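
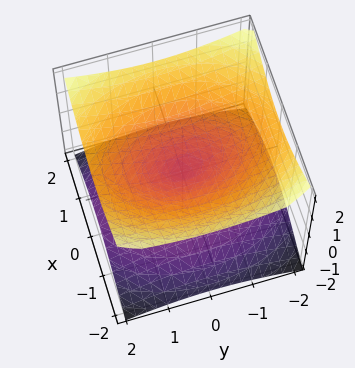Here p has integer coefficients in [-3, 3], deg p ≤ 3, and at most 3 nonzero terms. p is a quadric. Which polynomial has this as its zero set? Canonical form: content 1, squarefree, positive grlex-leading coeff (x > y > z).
deg p = 2. A double cone through the origin; a quadric.
Symmetries: the x ↦ −x reflection is a symmetry, so x appears only in even powers; the z ↦ −z reflection is a symmetry, so z appears only in even powers; the y ↦ −y reflection is a symmetry, so y appears only in even powers.
Against the integer gridlines: it meets the y-axis at y = 0 (among the integer gridlines); one z-axis crossing is at z = 0; it crosses the x-axis at the gridline x = 0.
The integer polynomial consistent with all of this is the stated p.

2*x^2 + y^2 - 3*z^2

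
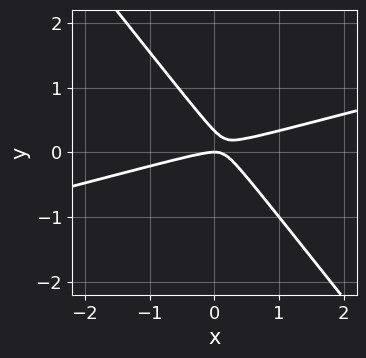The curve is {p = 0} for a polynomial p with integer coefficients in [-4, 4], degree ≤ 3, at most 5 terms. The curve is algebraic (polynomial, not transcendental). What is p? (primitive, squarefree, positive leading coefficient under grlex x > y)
x^2 - 3*x*y - 3*y^2 + y

1. The degree is 2 — the shape is more complex than any degree-1 curve.
2. Against the integer gridlines: it meets the y-axis at y = 0 (among the integer gridlines); one x-axis crossing is at x = 0.
3. Fitting integer coefficients to these (and the overall shape) gives p.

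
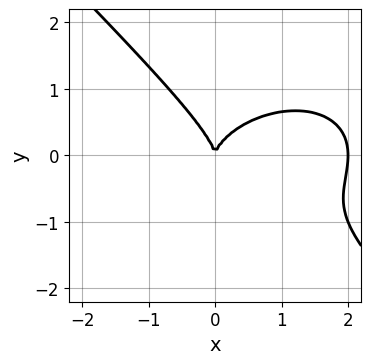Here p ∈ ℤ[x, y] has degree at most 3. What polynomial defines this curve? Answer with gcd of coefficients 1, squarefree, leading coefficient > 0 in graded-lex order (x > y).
First, the degree is 3 — a generic line meets the curve in up to 3 points.
Then, from the visible intercepts: one y-axis crossing is at y = 0; among the integer gridlines, it crosses the x-axis at x ∈ {0, 2}.
Finally, the integer polynomial consistent with all of this is the stated p.

x^3 + x*y^2 + 2*y^3 - 2*x^2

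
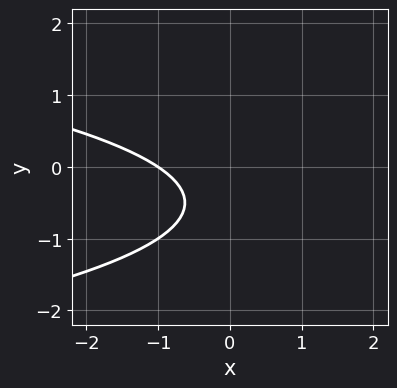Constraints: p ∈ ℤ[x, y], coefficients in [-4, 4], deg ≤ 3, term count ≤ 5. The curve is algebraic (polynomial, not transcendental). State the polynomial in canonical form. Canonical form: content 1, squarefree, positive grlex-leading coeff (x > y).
(a) The degree is 2 — the shape is more complex than any degree-1 curve.
(b) Against the integer gridlines: it crosses the x-axis at the gridline x = -1; the curve avoids every integer y-axis point in the box.
(c) Assembling these constraints gives the stated polynomial.

3*y^2 + 2*x + 3*y + 2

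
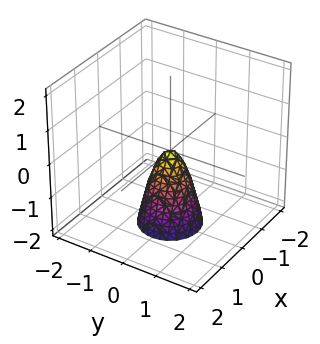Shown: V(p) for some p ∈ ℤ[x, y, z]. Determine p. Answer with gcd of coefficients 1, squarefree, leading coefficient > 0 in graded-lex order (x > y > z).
(a) deg p = 2.
(b) By symmetry, the surface is invariant under rotation about z: p = q(x² + y², z).
(c) Reading off the gridlines: it meets the z-axis at z = 0 (among the integer gridlines); it meets the x-axis at x = 0 (among the integer gridlines).
(d) Putting this together gives p.

3*x^2 + 3*y^2 + z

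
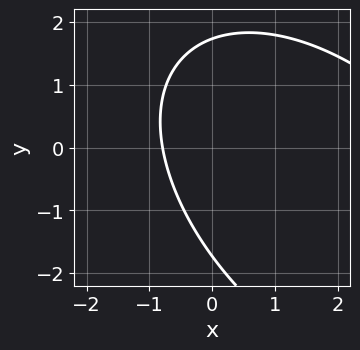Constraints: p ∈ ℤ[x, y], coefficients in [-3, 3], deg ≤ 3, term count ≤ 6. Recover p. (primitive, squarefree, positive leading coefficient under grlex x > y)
x^2 + x*y + y^2 - 3*x - 3

First, deg p = 2. A generic line meets the curve in up to 2 points.
Finally, solving for integer coefficients yields p as stated.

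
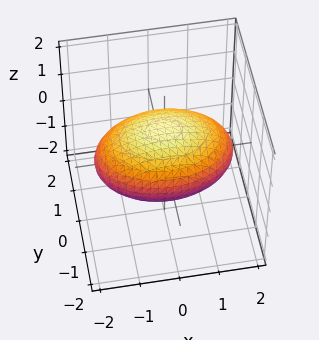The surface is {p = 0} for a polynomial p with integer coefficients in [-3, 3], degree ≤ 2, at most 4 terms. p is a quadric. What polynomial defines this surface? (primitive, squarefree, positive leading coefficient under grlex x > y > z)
x^2 + 2*y^2 + 3*z^2 - 3

(a) Degree: bounded and convex; a quadric, so deg p = 2.
(b) Symmetries: mirror symmetry x ↦ −x ⇒ only even powers of x; the z ↦ −z reflection is a symmetry, so z appears only in even powers; it's symmetric under y → −y, forcing even powers of y.
(c) From the visible intercepts: the z-axis gridline crossings are at z ∈ {-1, 1}.
(d) Putting this together gives p.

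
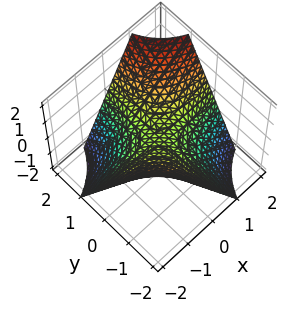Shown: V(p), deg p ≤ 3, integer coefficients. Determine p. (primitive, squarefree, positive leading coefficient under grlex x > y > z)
deg p = 2.
Against the integer gridlines: the visible y-axis segment lies entirely on the surface; one z-axis crossing is at z = 0; the visible x-axis segment lies entirely on the surface.
These observations pin down the coefficients.

x*y - z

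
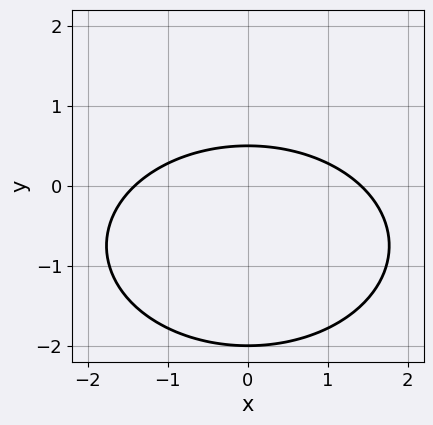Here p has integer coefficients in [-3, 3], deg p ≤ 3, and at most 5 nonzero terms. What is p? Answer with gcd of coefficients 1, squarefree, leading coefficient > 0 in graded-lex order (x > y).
1. Degree: the shape is more complex than any degree-1 curve, so deg p = 2.
2. Symmetries: mirror symmetry x ↦ −x ⇒ only even powers of x.
3. Against the integer gridlines: it meets the y-axis at y = -2 (among the integer gridlines).
4. Matching integer coefficients to the picture gives p.

x^2 + 2*y^2 + 3*y - 2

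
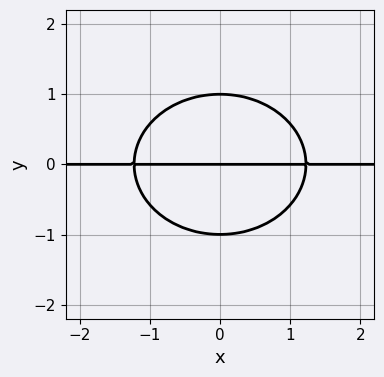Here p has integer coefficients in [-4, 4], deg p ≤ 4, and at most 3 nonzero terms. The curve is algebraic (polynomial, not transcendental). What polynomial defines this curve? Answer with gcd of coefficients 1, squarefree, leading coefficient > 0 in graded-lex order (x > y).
2*x^2*y + 3*y^3 - 3*y

The degree is 3 — a generic line meets the curve in up to 3 points.
Symmetries: the x ↦ −x reflection is a symmetry, so x appears only in even powers.
From the visible intercepts: among the integer gridlines, it crosses the y-axis at y ∈ {-1, 0, 1}; every point of the x-axis in the box is on the curve.
Fitting integer coefficients to these (and the overall shape) gives p.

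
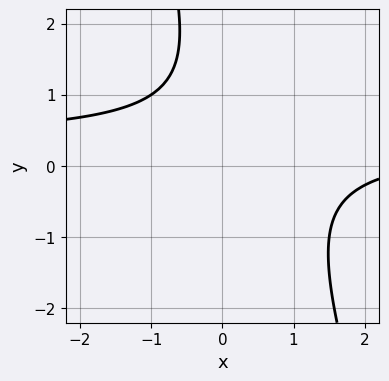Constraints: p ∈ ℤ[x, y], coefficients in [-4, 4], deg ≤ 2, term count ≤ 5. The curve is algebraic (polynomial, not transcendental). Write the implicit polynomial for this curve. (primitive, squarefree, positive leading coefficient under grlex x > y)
3*x*y + y^2 - x - 2*y + 3

(a) The degree is 2 — the shape is more complex than any degree-1 curve.
(b) Observable constraints: it misses every integer gridline on the x-axis; the curve avoids every integer y-axis point in the box.
(c) Assembling these constraints gives the stated polynomial.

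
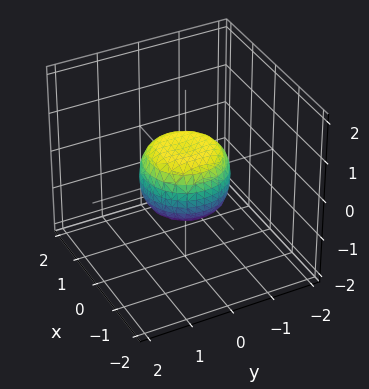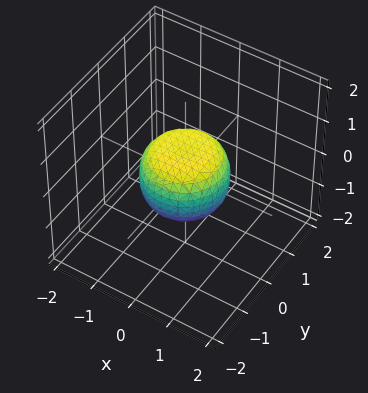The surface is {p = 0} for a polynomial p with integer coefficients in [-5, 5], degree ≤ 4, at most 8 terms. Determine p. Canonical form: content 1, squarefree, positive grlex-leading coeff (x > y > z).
2*x^4 + 4*x^2*y^2 + 2*y^4 - x^2 - y^2 + 2*z^2 - 1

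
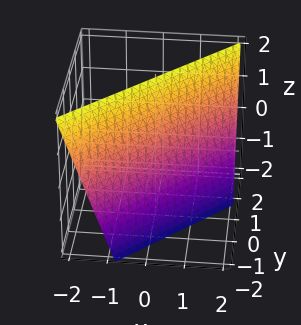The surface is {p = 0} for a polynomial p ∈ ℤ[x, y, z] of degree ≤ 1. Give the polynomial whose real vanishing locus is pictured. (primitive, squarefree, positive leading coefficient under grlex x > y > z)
3*x - 3*y + z - 2

The degree is 1 — the surface is flat (a plane).
Against the integer gridlines: it crosses the z-axis at the gridline z = 2.
Assembling these constraints gives the stated polynomial.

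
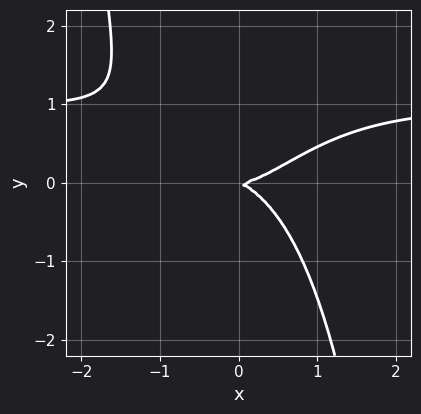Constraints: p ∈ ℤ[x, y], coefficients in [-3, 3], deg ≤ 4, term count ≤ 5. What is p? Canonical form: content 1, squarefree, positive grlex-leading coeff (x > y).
Degree: the shape is more complex than any degree-3 curve, so deg p = 4.
Against the integer gridlines: it crosses the x-axis at the gridline x = 0; one y-axis crossing is at y = 0.
Together with the visible shape, these determine p as stated.

2*x^3*y - 2*x^3 + x*y + 3*y^2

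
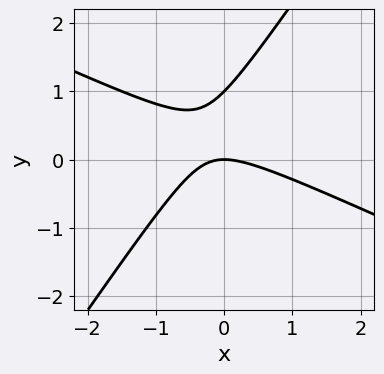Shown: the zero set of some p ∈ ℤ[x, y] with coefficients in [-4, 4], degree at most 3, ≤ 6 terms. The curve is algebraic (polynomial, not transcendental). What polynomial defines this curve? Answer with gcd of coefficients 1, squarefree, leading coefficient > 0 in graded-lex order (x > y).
1. Degree: no degree-1 curve has this shape, so deg p = 2.
2. From the axis intercepts and sections: one x-axis crossing is at x = 0; the y-axis gridline crossings are at y ∈ {0, 1}.
3. Solving for integer coefficients yields p as stated.

2*x^2 + 3*x*y - 3*y^2 + 3*y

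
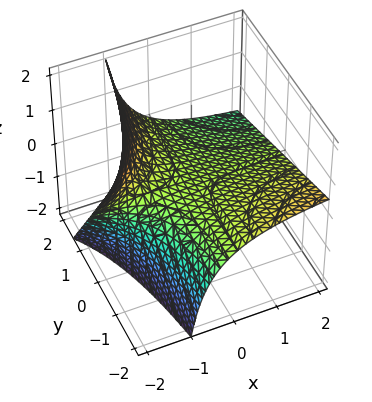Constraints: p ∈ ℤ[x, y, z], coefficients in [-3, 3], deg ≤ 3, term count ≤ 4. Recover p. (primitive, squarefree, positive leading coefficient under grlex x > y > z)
x*y + 2*x*z + 3*z

Degree: the shape is more complex than any degree-1 surface, so deg p = 2.
Checking where it meets the axes: the visible y-axis segment lies entirely on the surface; it meets the z-axis at z = 0 (among the integer gridlines).
Solving for integer coefficients yields p as stated.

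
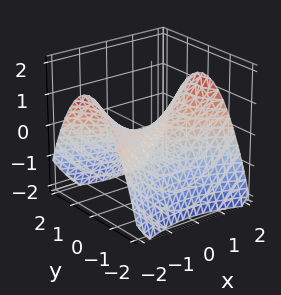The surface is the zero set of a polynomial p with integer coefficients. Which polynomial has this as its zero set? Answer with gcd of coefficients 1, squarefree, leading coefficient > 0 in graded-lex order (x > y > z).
x^2 - 2*y^2 - 3*z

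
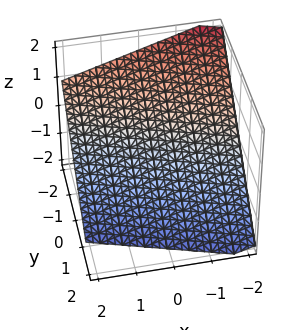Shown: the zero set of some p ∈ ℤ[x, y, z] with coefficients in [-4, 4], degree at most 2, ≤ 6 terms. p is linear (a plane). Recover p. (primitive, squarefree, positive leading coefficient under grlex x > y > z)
x + 3*y + 3*z + 2

Degree: every cross-section is a straight line — this is a plane, so deg p = 1.
Against the integer gridlines: it meets the x-axis at x = -2 (among the integer gridlines).
These observations pin down the coefficients.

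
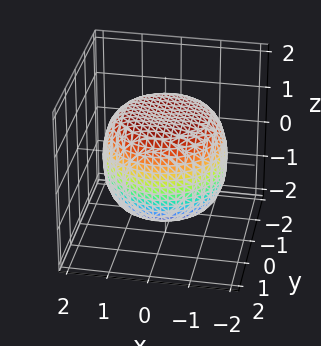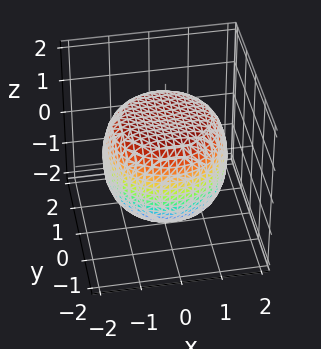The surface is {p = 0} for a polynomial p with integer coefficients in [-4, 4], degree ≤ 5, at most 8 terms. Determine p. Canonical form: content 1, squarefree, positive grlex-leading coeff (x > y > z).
(a) Degree: no degree-3 surface has this shape, so deg p = 4.
(b) Symmetries: rotational symmetry about the z-axis ⇒ p depends on x, y only through x² + y².
(c) Against the integer gridlines: a circular section at z = 0 has radius between 1 and 2.
(d) Together with the visible shape, these determine p as stated.

x^4 + 2*x^2*y^2 + y^4 - x^2 - y^2 + 2*z^2 - 3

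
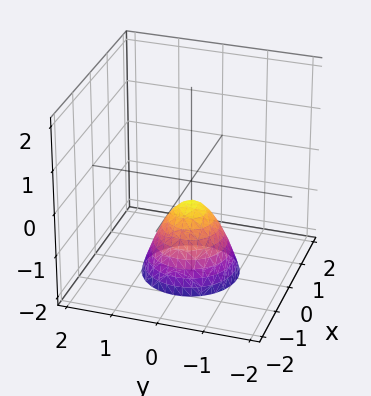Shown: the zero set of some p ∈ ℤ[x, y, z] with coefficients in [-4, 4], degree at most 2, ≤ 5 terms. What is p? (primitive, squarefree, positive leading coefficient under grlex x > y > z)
First, degree: the shape is more complex than any degree-1 surface, so deg p = 2.
Then, symmetries: rotational symmetry about the z-axis ⇒ p depends on x, y only through x² + y².
Next, from the axis intercepts and sections: the surface avoids every integer y-axis point in the box; a circular section at z = -1 has radius between 0 and 1; the surface avoids every integer x-axis point in the box.
Finally, matching integer coefficients to the picture gives p.

3*x^2 + 3*y^2 + 2*z + 1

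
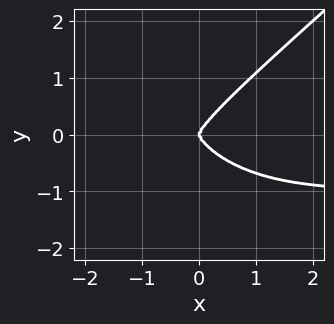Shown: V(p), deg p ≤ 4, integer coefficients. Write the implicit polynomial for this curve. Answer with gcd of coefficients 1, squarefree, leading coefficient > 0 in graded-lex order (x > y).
2*x^3*y - 3*y^4 + 2*x^3

First, the degree is 4 — a generic line meets the curve in up to 4 points.
Then, from the axis intercepts and sections: it meets the x-axis at x = 0 (among the integer gridlines); one y-axis crossing is at y = 0.
Finally, fitting integer coefficients to these (and the overall shape) gives p.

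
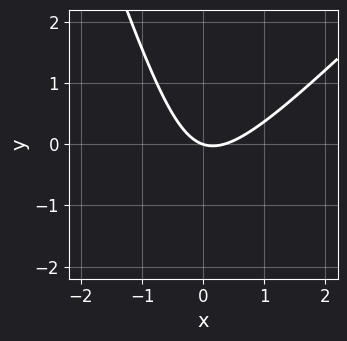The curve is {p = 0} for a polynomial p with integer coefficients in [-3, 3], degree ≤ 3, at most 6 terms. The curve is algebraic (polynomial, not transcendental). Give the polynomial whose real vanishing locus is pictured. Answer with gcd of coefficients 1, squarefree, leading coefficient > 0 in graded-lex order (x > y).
(a) Degree: a generic line meets the curve in up to 2 points, so deg p = 2.
(b) Against the integer gridlines: it meets the y-axis at y = 0 (among the integer gridlines); it meets the x-axis at x = 0 (among the integer gridlines).
(c) Matching integer coefficients to the picture gives p.

3*x^2 - 2*x*y - y^2 - x - 3*y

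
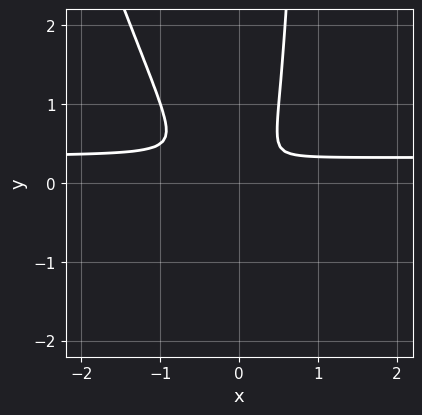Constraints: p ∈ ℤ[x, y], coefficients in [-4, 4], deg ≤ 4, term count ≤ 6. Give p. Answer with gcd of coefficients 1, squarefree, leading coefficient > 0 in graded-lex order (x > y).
3*x^2*y + x*y^2 - x^2 - y^2

1. Degree: the shape is more complex than any degree-2 curve, so deg p = 3.
2. The integer polynomial consistent with all of this is the stated p.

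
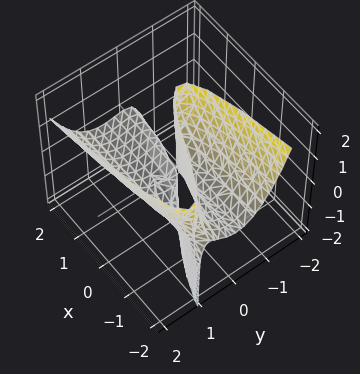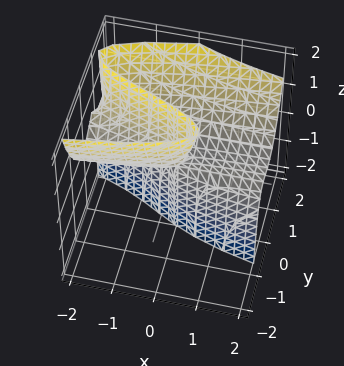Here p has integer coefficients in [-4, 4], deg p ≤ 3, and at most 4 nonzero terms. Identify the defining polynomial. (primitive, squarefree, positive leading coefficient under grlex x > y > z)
2*y^3 - x*z - 2*y^2 - 2*y*z

(a) The degree is 3 — no degree-2 surface has this shape.
(b) Observable constraints: the visible x-axis segment lies entirely on the surface; one y-axis crossing is at y = 1; every point of the z-axis in the box is on the surface.
(c) Fitting integer coefficients to these (and the overall shape) gives p.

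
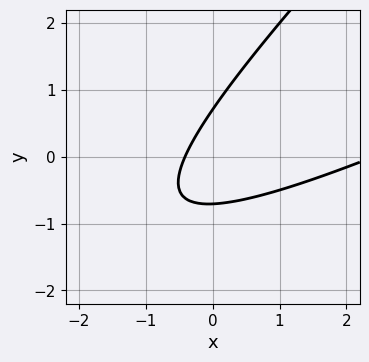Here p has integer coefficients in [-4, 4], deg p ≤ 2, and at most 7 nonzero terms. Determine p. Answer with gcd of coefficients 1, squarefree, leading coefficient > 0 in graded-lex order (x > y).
The degree is 2 — the shape is more complex than any degree-1 curve.
Matching integer coefficients to the picture gives p.

x^2 - 3*x*y + 2*y^2 - 2*x - 1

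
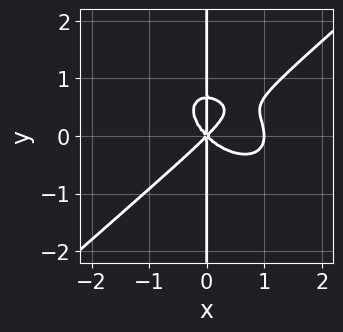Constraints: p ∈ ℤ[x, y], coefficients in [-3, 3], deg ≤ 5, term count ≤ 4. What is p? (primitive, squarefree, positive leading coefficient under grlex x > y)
1. The degree is 4 — the shape is more complex than any degree-3 curve.
2. Against the integer gridlines: among the integer gridlines, it crosses the x-axis at x ∈ {0, 1}; every point of the y-axis in the box is on the curve.
3. Matching integer coefficients to the picture gives p.

2*x^4 - 3*x*y^3 - 2*x^3 + 2*x*y^2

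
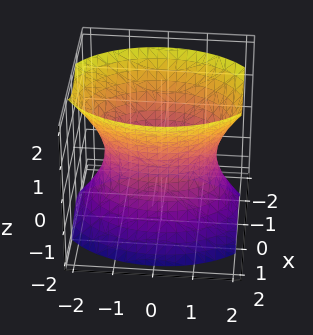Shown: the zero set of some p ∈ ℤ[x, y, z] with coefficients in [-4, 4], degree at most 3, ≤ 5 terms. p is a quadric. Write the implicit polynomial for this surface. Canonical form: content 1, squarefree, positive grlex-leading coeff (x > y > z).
1. deg p = 2.
2. Symmetries: the y ↦ −y reflection is a symmetry, so y appears only in even powers; mirror symmetry z ↦ −z ⇒ only even powers of z; it's symmetric under x → −x, forcing even powers of x.
3. Checking where it meets the axes: it misses every integer gridline on the z-axis; the x-axis gridline crossings are at x ∈ {-1, 1}.
4. Fitting integer coefficients to these (and the overall shape) gives p.

2*x^2 + y^2 - z^2 - 2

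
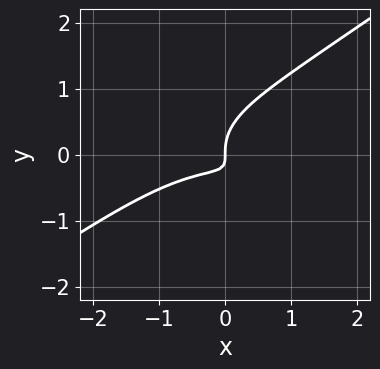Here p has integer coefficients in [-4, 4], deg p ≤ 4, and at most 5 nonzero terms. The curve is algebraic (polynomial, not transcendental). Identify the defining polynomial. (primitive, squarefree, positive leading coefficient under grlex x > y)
x^3 - 3*y^3 + 3*x*y + x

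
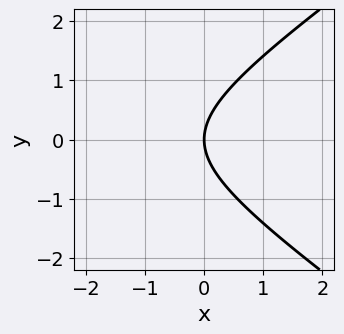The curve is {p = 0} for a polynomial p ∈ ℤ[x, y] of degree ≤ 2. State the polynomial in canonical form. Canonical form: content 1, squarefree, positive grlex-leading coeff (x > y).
First, deg p = 2. A generic line meets the curve in up to 2 points.
Then, symmetries: it's symmetric under y → −y, forcing even powers of y.
Next, observable constraints: it crosses the x-axis at the gridline x = 0; it crosses the y-axis at the gridline y = 0.
Finally, these observations pin down the coefficients.

x^2 - 2*y^2 + 3*x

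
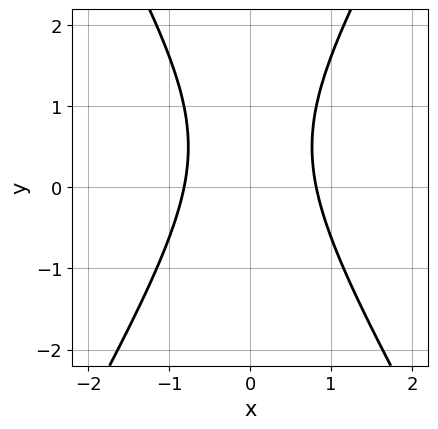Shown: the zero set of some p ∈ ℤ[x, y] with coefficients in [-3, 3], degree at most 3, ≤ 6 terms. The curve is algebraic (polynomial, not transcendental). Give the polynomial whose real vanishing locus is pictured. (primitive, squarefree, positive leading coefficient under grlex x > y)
3*x^2 - y^2 + y - 2

Degree: no degree-1 curve has this shape, so deg p = 2.
Symmetries: mirror symmetry x ↦ −x ⇒ only even powers of x.
Against the integer gridlines: it misses every integer gridline on the y-axis.
These observations pin down the coefficients.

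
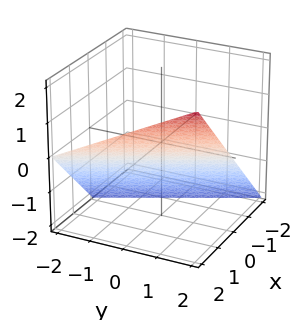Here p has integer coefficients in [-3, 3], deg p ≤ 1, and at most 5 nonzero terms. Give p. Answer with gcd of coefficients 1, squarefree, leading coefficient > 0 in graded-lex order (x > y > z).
2*x + y - 2*z - 2

1. deg p = 1.
2. Reading off the gridlines: it meets the x-axis at x = 1 (among the integer gridlines); one z-axis crossing is at z = -1.
3. Fitting integer coefficients to these (and the overall shape) gives p.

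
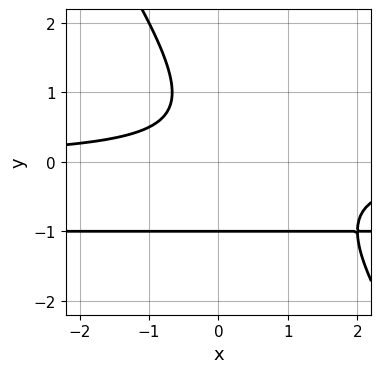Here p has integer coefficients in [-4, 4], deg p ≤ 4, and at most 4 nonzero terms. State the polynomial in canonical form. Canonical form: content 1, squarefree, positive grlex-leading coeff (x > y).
3*x*y^2 + 2*y^3 + 3*x*y + 2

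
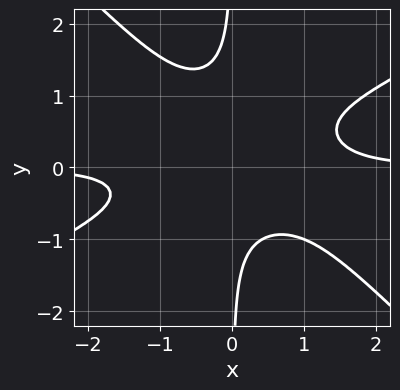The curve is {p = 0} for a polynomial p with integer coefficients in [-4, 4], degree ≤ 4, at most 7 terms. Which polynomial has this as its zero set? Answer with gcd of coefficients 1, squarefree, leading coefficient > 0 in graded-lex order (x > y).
x^3*y - x^2*y^2 - 2*x*y^3 + x*y^2 - 1

deg p = 4. The shape is more complex than any degree-3 curve.
Against the integer gridlines: it misses every integer gridline on the x-axis; no y-intercept at any integer in the box.
Together with the visible shape, these determine p as stated.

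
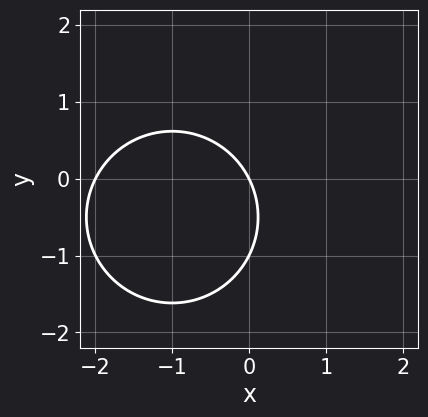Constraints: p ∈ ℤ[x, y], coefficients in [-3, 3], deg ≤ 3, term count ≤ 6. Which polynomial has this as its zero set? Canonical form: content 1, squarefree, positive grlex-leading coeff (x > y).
x^2 + y^2 + 2*x + y

deg p = 2. A generic line meets the curve in up to 2 points.
Reading off the gridlines: among the integer gridlines, it crosses the x-axis at x ∈ {-2, 0}; among the integer gridlines, it crosses the y-axis at y ∈ {-1, 0}.
These observations pin down the coefficients.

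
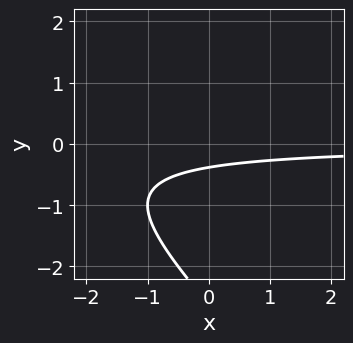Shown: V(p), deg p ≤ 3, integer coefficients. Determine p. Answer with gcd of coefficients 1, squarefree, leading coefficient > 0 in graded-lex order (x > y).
x*y + y^2 + 3*y + 1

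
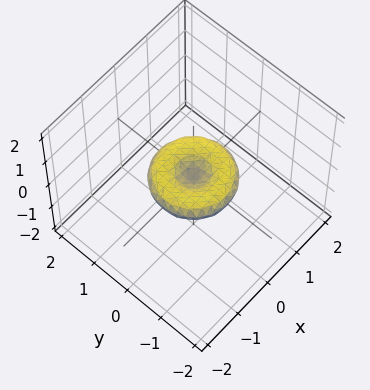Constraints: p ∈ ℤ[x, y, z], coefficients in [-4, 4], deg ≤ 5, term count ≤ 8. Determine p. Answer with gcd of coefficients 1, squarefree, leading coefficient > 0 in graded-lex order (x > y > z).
x^4 + 2*x^2*y^2 + y^4 - x^2 - y^2 + 3*z^2

(a) Degree: a generic line meets the surface in up to 4 points, so deg p = 4.
(b) Symmetries: rotational symmetry about the z-axis ⇒ p depends on x, y only through x² + y².
(c) Reading off the gridlines: it meets the z-axis at z = 0 (among the integer gridlines); a circular section at z = 0 has radius exactly 1; the y-axis gridline crossings are at y ∈ {-1, 0, 1}; among the integer gridlines, it crosses the x-axis at x ∈ {-1, 0, 1}.
(d) Assembling these constraints gives the stated polynomial.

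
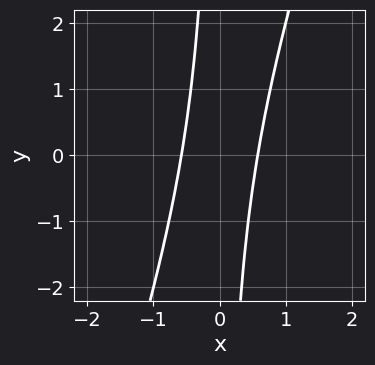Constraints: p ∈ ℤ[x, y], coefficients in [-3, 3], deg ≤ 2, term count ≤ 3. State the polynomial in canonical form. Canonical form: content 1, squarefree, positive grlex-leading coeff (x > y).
First, the degree is 2 — the shape is more complex than any degree-1 curve.
Next, from the visible intercepts: it misses every integer gridline on the y-axis.
Finally, together with the visible shape, these determine p as stated.

3*x^2 - x*y - 1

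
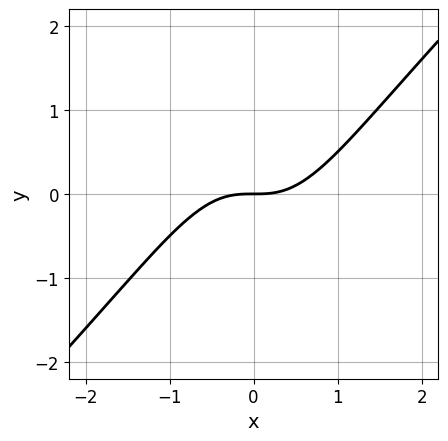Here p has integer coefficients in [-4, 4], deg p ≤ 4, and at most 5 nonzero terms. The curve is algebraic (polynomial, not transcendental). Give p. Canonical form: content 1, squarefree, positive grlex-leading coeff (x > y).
x^3 - x^2*y - y

1. deg p = 3.
2. From the visible intercepts: one x-axis crossing is at x = 0; it meets the y-axis at y = 0 (among the integer gridlines).
3. Fitting integer coefficients to these (and the overall shape) gives p.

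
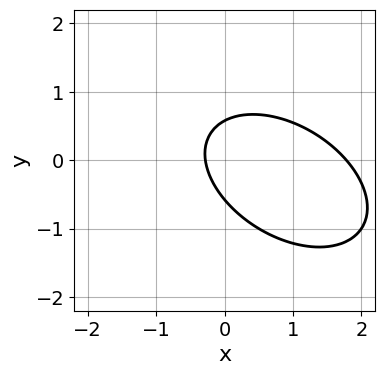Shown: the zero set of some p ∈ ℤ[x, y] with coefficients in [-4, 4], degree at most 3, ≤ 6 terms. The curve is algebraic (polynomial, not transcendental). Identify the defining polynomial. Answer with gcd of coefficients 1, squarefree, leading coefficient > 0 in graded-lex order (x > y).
2*x^2 + 2*x*y + 3*y^2 - 3*x - 1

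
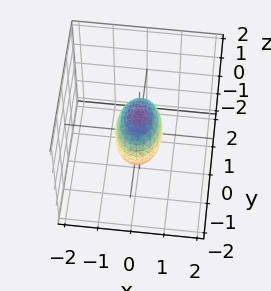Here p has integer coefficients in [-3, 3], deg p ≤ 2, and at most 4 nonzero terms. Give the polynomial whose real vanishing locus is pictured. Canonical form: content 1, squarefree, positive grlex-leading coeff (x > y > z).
2*x^2 + y^2 + z^2 - 1

deg p = 2. A closed, bounded, convex surface; a quadric.
Symmetries: mirror symmetry x ↦ −x ⇒ only even powers of x; mirror symmetry z ↦ −z ⇒ only even powers of z; mirror symmetry y ↦ −y ⇒ only even powers of y.
Checking where it meets the axes: among the integer gridlines, it crosses the y-axis at y ∈ {-1, 1}; the z-axis gridline crossings are at z ∈ {-1, 1}.
Together with the visible shape, these determine p as stated.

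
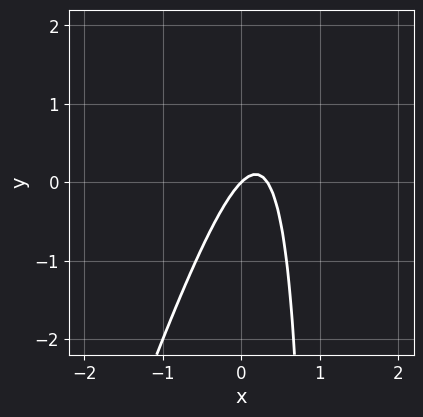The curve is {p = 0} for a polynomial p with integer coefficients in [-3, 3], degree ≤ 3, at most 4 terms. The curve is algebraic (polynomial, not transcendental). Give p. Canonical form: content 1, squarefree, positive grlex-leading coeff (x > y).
3*x^2 - x*y - x + y

First, the degree is 2 — a generic line meets the curve in up to 2 points.
Then, from the axis intercepts and sections: one y-axis crossing is at y = 0; it meets the x-axis at x = 0 (among the integer gridlines).
Finally, solving for integer coefficients yields p as stated.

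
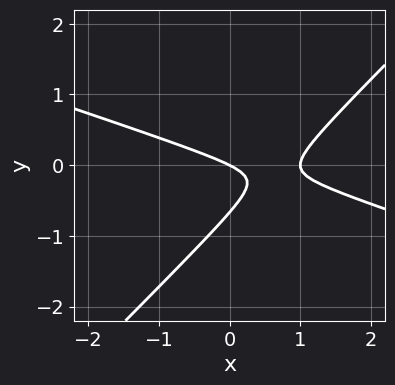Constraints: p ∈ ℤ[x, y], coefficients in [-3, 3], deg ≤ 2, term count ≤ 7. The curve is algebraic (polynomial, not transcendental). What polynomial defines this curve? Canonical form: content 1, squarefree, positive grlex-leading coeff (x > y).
(a) deg p = 2. No degree-1 curve has this shape.
(b) Against the integer gridlines: among the integer gridlines, it crosses the x-axis at x ∈ {0, 1}; one y-axis crossing is at y = 0.
(c) Together with the visible shape, these determine p as stated.

x^2 + 2*x*y - 3*y^2 - x - 2*y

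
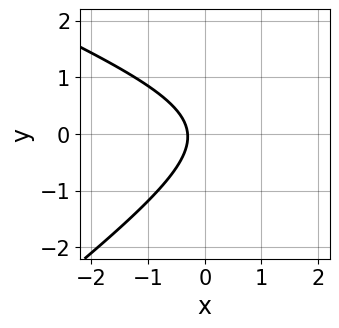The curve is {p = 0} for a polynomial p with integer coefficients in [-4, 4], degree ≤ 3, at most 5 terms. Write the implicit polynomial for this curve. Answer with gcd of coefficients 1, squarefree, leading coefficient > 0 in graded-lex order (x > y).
x^2 + x*y - 3*y^2 - 3*x - 1

1. deg p = 2. The shape is more complex than any degree-1 curve.
2. Reading off the gridlines: it misses every integer gridline on the y-axis.
3. These observations pin down the coefficients.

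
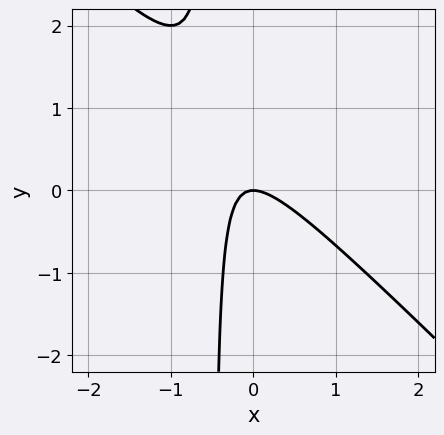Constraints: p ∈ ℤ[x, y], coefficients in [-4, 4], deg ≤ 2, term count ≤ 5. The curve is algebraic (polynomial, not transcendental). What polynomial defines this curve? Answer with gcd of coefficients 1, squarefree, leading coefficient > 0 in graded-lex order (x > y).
deg p = 2. A generic line meets the curve in up to 2 points.
Against the integer gridlines: it meets the y-axis at y = 0 (among the integer gridlines); it meets the x-axis at x = 0 (among the integer gridlines).
Solving for integer coefficients yields p as stated.

2*x^2 + 2*x*y + y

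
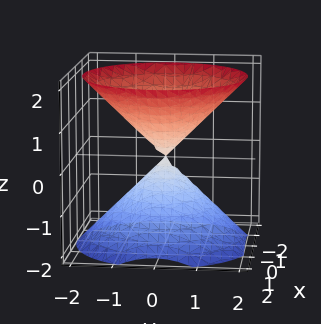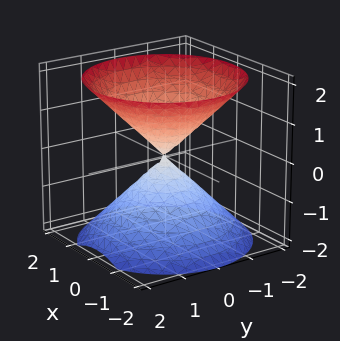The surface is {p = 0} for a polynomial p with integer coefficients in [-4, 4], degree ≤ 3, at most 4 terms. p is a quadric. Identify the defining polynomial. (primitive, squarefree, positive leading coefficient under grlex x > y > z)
(a) The picture has 2 separate pieces. Treating them together as one polynomial.
(b) deg p = 2. A double cone through the origin; a quadric.
(c) Symmetries: rotational symmetry about the z-axis ⇒ p depends on x, y only through x² + y²; it's symmetric under z → −z, forcing even powers of z.
(d) Observable constraints: a circular section at z = 1 has radius exactly 1; it crosses the x-axis at the gridline x = 0.
(e) Fitting integer coefficients to these (and the overall shape) gives p.

x^2 + y^2 - z^2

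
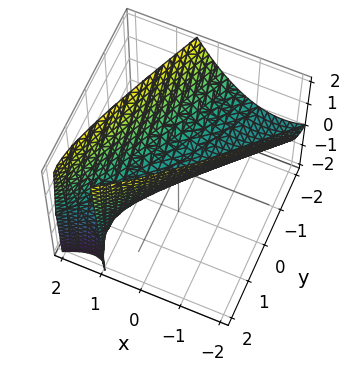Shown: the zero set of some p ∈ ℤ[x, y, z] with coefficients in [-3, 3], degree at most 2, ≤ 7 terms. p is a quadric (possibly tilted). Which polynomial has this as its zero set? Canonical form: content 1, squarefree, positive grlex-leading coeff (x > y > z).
2*x^2 - 3*x*y + y^2 + y*z - 2*z

(a) The degree is 2 — no degree-1 surface has this shape.
(b) Reading off the gridlines: it meets the x-axis at x = 0 (among the integer gridlines); one z-axis crossing is at z = 0; it crosses the y-axis at the gridline y = 0.
(c) Together with the visible shape, these determine p as stated.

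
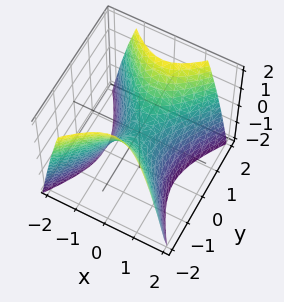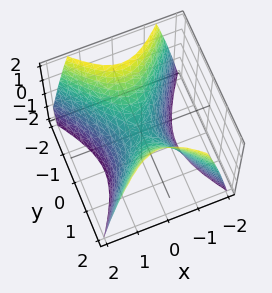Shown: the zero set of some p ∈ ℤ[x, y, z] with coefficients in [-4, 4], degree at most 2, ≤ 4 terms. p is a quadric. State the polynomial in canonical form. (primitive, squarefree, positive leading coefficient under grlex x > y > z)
3*x^2 - 2*y^2 + 2*z

1. The degree is 2 — a saddle surface; a quadric.
2. Symmetries: the y ↦ −y reflection is a symmetry, so y appears only in even powers; it's symmetric under x → −x, forcing even powers of x.
3. Observable constraints: it crosses the x-axis at the gridline x = 0; it crosses the z-axis at the gridline z = 0; it meets the y-axis at y = 0 (among the integer gridlines).
4. Putting this together gives p.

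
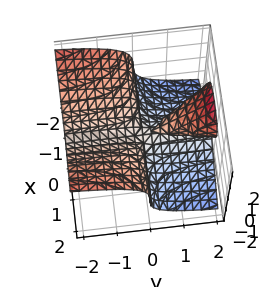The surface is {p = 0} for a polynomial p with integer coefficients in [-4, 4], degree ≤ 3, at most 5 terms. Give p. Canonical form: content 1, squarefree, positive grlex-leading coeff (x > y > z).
x^2*y - y*z^2 + z^3

(a) There are 2 components. They look like related sheets of one shape, so recover p as a whole.
(b) The degree is 3 — no degree-2 surface has this shape.
(c) Observable constraints: every point of the y-axis in the box is on the surface; one z-axis crossing is at z = 0; the visible x-axis segment lies entirely on the surface.
(d) These observations pin down the coefficients.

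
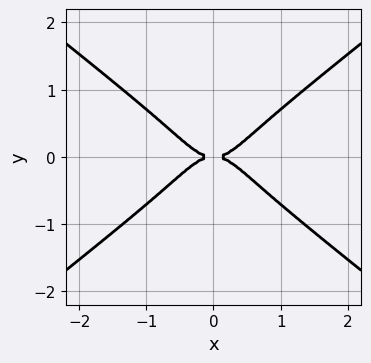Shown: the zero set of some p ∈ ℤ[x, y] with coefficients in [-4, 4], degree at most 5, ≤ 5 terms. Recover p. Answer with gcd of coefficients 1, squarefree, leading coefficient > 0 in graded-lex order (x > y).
First, deg p = 4. The shape is more complex than any degree-3 curve.
Next, symmetries: mirror symmetry y ↦ −y ⇒ only even powers of y; mirror symmetry x ↦ −x ⇒ only even powers of x.
Then, reading off the gridlines: one y-axis crossing is at y = 0; it meets the x-axis at x = 0 (among the integer gridlines).
Finally, assembling these constraints gives the stated polynomial.

2*x^4 - 2*x^2*y^2 - 2*y^4 - y^2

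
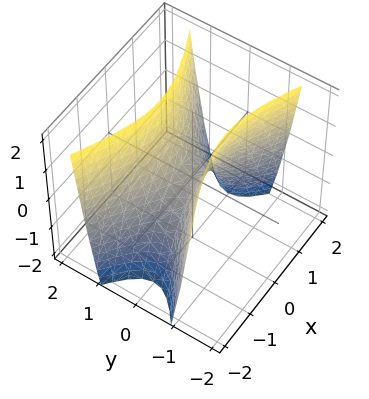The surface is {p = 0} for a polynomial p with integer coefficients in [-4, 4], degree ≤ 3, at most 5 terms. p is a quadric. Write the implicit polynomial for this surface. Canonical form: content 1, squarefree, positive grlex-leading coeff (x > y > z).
x^2 - 3*y^2 + z

(a) Degree: a saddle surface; a quadric, so deg p = 2.
(b) Symmetries: it's symmetric under x → −x, forcing even powers of x; the y ↦ −y reflection is a symmetry, so y appears only in even powers.
(c) Against the integer gridlines: one y-axis crossing is at y = 0; it meets the x-axis at x = 0 (among the integer gridlines); it crosses the z-axis at the gridline z = 0.
(d) Putting this together gives p.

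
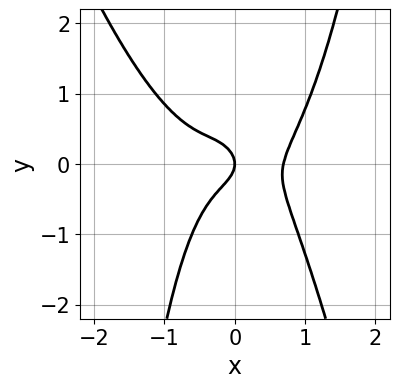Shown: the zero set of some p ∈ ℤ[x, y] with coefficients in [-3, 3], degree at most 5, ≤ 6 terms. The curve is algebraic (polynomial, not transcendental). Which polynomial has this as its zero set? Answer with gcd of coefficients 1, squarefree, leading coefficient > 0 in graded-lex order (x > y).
Degree: no degree-3 curve has this shape, so deg p = 4.
Checking where it meets the axes: one y-axis crossing is at y = 0; one x-axis crossing is at x = 0.
Matching integer coefficients to the picture gives p.

3*x^4 + x^3*y - 2*x^2*y - 2*y^2 - x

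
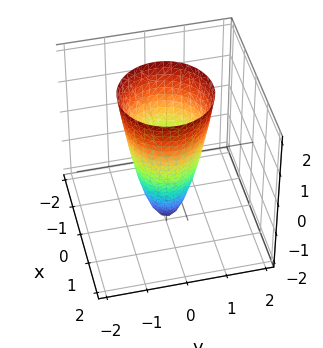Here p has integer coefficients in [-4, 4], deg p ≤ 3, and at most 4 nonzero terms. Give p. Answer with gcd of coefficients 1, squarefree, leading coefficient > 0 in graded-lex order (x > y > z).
1. deg p = 2.
2. By symmetry, the z-axis is an axis of rotation, so x and y enter only as x² + y².
3. Reading off the gridlines: a circular section at z = 1 has radius exactly 1; it crosses the z-axis at the gridline z = -2.
4. The integer polynomial consistent with all of this is the stated p.

3*x^2 + 3*y^2 - z - 2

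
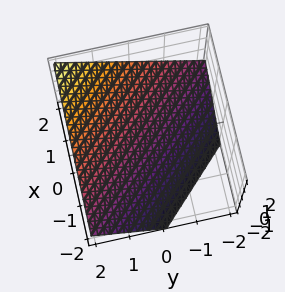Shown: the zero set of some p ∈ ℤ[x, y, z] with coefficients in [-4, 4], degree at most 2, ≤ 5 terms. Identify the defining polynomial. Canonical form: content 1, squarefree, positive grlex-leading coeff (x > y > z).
2*x + 2*y - 3*z - 2

1. Degree: the surface is flat (a plane), so deg p = 1.
2. Observable constraints: one y-axis crossing is at y = 1; it meets the x-axis at x = 1 (among the integer gridlines).
3. Assembling these constraints gives the stated polynomial.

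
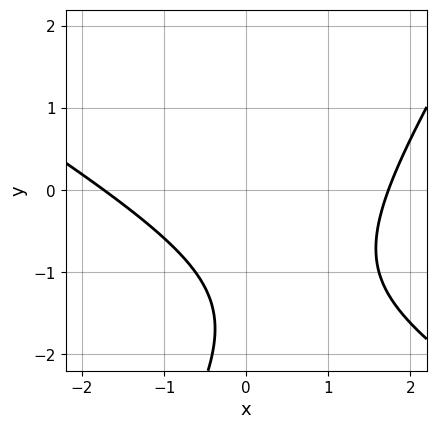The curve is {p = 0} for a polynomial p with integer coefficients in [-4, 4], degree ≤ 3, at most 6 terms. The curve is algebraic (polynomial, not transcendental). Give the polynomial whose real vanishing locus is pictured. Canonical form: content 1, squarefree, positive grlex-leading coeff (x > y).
First, the degree is 2 — a generic line meets the curve in up to 2 points.
Next, checking where it meets the axes: no y-intercept at any integer in the box.
Finally, together with the visible shape, these determine p as stated.

x^2 + x*y - y^2 - 3*y - 3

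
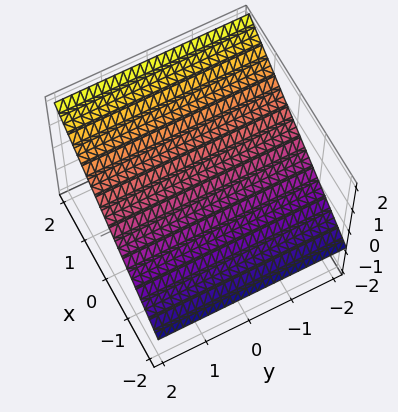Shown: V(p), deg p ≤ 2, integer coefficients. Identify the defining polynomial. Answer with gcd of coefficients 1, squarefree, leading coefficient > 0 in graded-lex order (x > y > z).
The degree is 1 — every cross-section is a straight line — this is a plane.
Observable constraints: it misses every integer gridline on the y-axis; it meets the x-axis at x = -1 (among the integer gridlines).
Together with the visible shape, these determine p as stated.

2*x - 3*z + 2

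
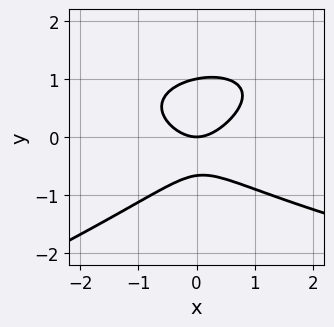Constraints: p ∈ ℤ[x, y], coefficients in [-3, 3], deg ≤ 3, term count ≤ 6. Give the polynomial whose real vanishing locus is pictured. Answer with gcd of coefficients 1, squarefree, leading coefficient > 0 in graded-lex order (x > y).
x*y^2 - 3*y^3 - 2*x^2 + y^2 + 2*y

1. Degree: the shape is more complex than any degree-2 curve, so deg p = 3.
2. Reading off the gridlines: it meets the x-axis at x = 0 (among the integer gridlines); the y-axis gridline crossings are at y ∈ {0, 1}.
3. The integer polynomial consistent with all of this is the stated p.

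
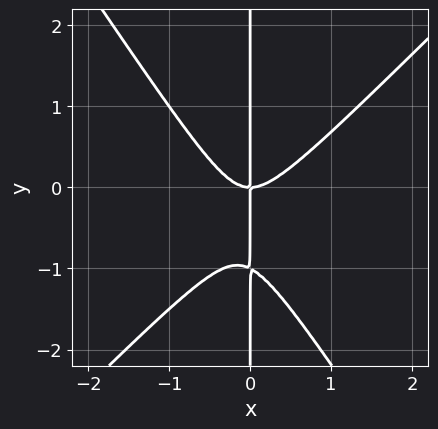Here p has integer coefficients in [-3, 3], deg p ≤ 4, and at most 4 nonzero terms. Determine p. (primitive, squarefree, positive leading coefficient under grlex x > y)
(a) The degree is 3 — the shape is more complex than any degree-2 curve.
(b) Checking where it meets the axes: every point of the y-axis in the box is on the curve; one x-axis crossing is at x = 0.
(c) Matching integer coefficients to the picture gives p.

3*x^3 - x^2*y - 2*x*y^2 - 2*x*y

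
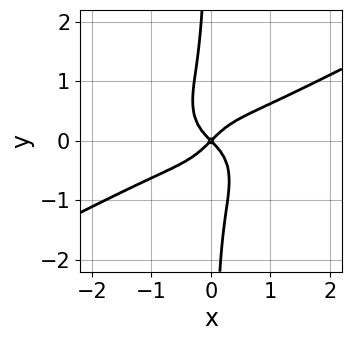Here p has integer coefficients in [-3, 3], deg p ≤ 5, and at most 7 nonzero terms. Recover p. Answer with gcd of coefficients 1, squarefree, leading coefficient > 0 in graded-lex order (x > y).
2*x^4 - 3*x^3*y - 3*x*y^3 + x^2 - y^2

(a) The degree is 4 — no degree-3 curve has this shape.
(b) Checking where it meets the axes: one x-axis crossing is at x = 0; it meets the y-axis at y = 0 (among the integer gridlines).
(c) Putting this together gives p.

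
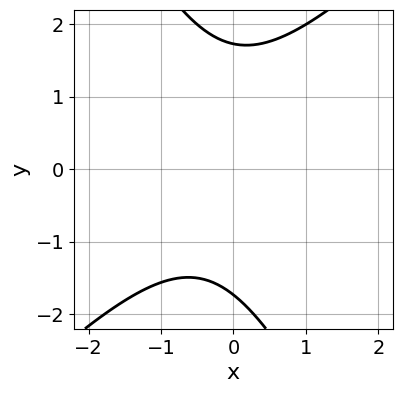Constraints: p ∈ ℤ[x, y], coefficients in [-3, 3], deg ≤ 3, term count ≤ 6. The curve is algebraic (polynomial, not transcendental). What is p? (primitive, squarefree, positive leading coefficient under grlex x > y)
2*x^2 - x*y - y^2 + x + 3

(a) deg p = 2. The shape is more complex than any degree-1 curve.
(b) Checking where it meets the axes: no x-intercept at any integer in the box.
(c) Assembling these constraints gives the stated polynomial.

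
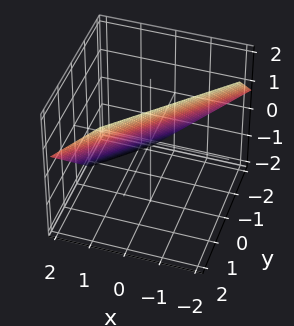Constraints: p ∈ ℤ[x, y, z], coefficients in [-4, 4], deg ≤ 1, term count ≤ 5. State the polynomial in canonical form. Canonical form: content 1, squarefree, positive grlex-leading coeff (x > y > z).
1. deg p = 1. The surface is flat (a plane).
2. Putting this together gives p.

3*x - 3*y + 3*z - 2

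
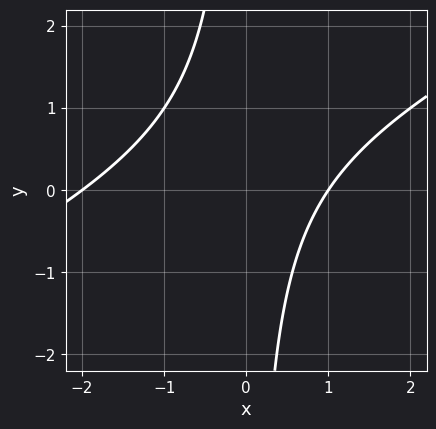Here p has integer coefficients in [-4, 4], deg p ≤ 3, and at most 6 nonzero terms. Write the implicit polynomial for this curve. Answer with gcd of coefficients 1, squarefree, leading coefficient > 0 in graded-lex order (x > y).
x^2 - 2*x*y + x - 2

First, the degree is 2 — no degree-1 curve has this shape.
Then, from the visible intercepts: no y-intercept at any integer in the box; among the integer gridlines, it crosses the x-axis at x ∈ {-2, 1}.
Finally, matching integer coefficients to the picture gives p.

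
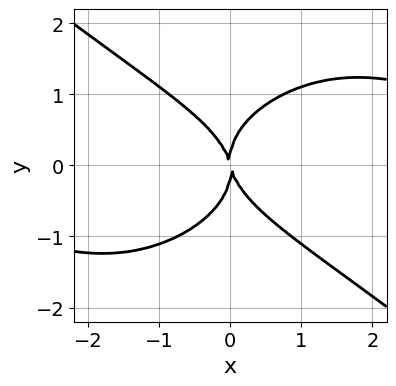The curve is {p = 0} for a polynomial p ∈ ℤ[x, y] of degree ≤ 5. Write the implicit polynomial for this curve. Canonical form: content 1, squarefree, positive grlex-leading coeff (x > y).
x^3*y + 2*y^4 - 3*x^2 - x*y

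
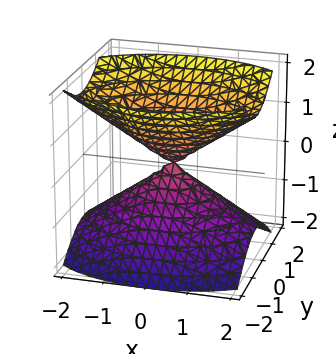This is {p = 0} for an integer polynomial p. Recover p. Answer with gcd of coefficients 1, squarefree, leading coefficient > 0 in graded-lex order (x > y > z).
x^2 + 2*y^2 - 2*z^2

(a) I count 2 distinct pieces. Treating them together as one polynomial.
(b) deg p = 2. Two nappes meeting at a single point; a quadric.
(c) Symmetries: it's symmetric under x → −x, forcing even powers of x; it's symmetric under y → −y, forcing even powers of y; the z ↦ −z reflection is a symmetry, so z appears only in even powers.
(d) Checking where it meets the axes: it crosses the y-axis at the gridline y = 0; it crosses the z-axis at the gridline z = 0; it crosses the x-axis at the gridline x = 0.
(e) Together with the visible shape, these determine p as stated.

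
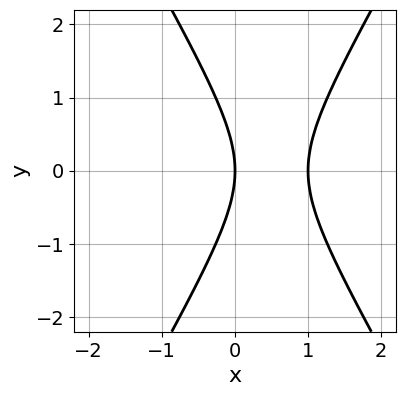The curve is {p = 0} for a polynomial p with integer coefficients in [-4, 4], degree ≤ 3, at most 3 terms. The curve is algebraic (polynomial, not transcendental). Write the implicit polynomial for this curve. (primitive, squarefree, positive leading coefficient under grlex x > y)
(a) deg p = 2. No degree-1 curve has this shape.
(b) Symmetries: it's symmetric under y → −y, forcing even powers of y.
(c) Reading off the gridlines: it meets the y-axis at y = 0 (among the integer gridlines); among the integer gridlines, it crosses the x-axis at x ∈ {0, 1}.
(d) Solving for integer coefficients yields p as stated.

3*x^2 - y^2 - 3*x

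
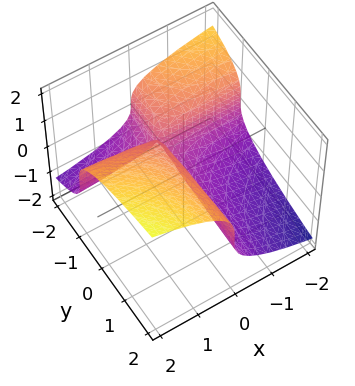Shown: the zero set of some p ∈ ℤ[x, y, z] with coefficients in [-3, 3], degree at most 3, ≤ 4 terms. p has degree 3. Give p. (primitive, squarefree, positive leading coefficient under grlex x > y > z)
(a) The degree is 3 — no degree-2 surface has this shape.
(b) Reading off the gridlines: it crosses the x-axis at the gridline x = 0; the visible y-axis segment lies entirely on the surface; it crosses the z-axis at the gridline z = 0.
(c) Matching integer coefficients to the picture gives p.

z^3 - x*y - x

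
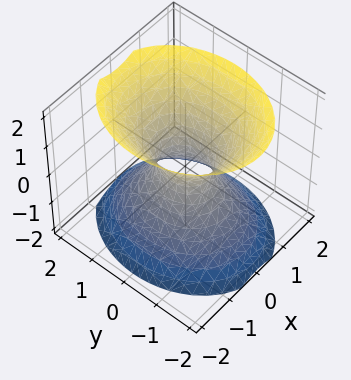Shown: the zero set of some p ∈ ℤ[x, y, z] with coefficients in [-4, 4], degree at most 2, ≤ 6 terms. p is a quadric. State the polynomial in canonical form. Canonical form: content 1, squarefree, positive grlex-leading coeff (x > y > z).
First, the degree is 2 — one connected sheet with a waist; a quadric.
Next, symmetries: mirror symmetry x ↦ −x ⇒ only even powers of x; the y ↦ −y reflection is a symmetry, so y appears only in even powers; mirror symmetry z ↦ −z ⇒ only even powers of z.
Then, reading off the gridlines: no z-intercept at any integer in the box.
Finally, matching integer coefficients to the picture gives p.

3*x^2 + 2*y^2 - 2*z^2 - 1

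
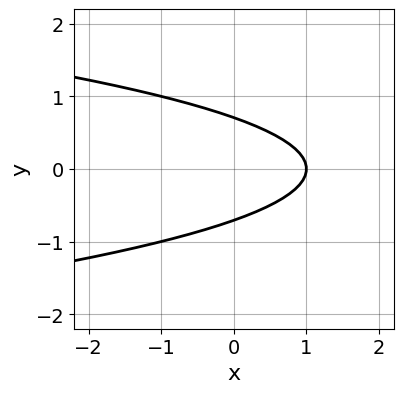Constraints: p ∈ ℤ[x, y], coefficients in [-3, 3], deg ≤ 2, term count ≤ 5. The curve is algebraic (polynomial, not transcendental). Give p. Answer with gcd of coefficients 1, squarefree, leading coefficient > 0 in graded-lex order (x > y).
1. deg p = 2. The shape is more complex than any degree-1 curve.
2. Symmetries: the y ↦ −y reflection is a symmetry, so y appears only in even powers.
3. Reading off the gridlines: it meets the x-axis at x = 1 (among the integer gridlines).
4. The integer polynomial consistent with all of this is the stated p.

2*y^2 + x - 1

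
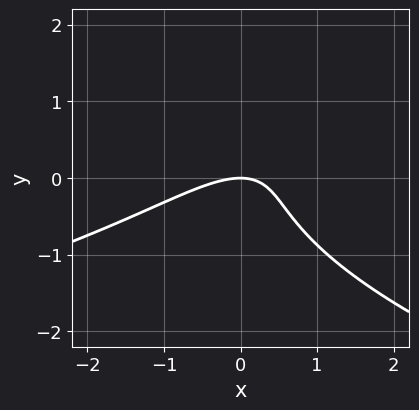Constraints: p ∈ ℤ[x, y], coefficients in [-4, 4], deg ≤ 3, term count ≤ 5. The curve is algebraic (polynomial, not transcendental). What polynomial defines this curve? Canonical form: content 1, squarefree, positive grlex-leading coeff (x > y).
1. Degree: the shape is more complex than any degree-2 curve, so deg p = 3.
2. Checking where it meets the axes: it meets the y-axis at y = 0 (among the integer gridlines); one x-axis crossing is at x = 0.
3. Together with the visible shape, these determine p as stated.

3*y^3 + 2*x^2 - 3*x*y + 3*y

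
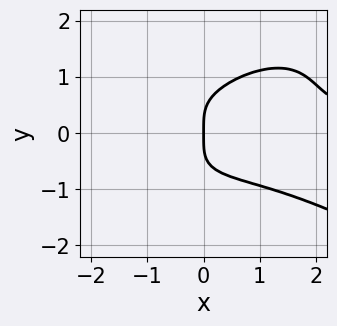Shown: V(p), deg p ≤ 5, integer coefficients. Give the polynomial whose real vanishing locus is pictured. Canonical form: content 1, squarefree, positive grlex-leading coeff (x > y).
x^3*y - 2*x*y^3 + 3*y^4 - 3*x

deg p = 4. No degree-3 curve has this shape.
From the visible intercepts: it meets the x-axis at x = 0 (among the integer gridlines); one y-axis crossing is at y = 0.
These observations pin down the coefficients.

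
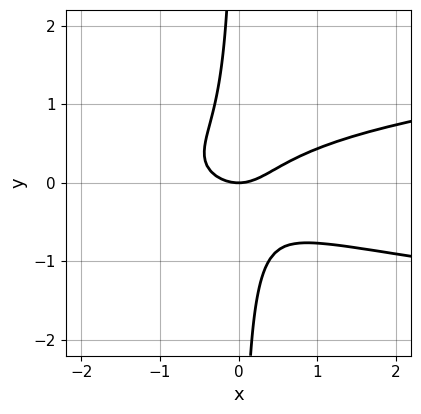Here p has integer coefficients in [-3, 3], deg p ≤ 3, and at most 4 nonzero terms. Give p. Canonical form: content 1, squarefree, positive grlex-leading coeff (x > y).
1. The degree is 3 — no degree-2 curve has this shape.
2. Reading off the gridlines: one x-axis crossing is at x = 0; it meets the y-axis at y = 0 (among the integer gridlines).
3. Solving for integer coefficients yields p as stated.

3*x*y^2 - x^2 + y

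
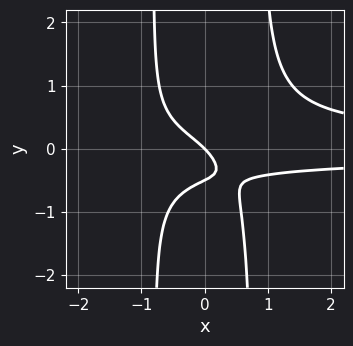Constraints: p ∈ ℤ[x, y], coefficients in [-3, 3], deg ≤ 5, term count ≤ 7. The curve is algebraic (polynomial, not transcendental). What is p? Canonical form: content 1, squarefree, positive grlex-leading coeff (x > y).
3*x^2*y^2 - x*y - 2*y^2 - x - y

(a) Degree: a generic line meets the curve in up to 4 points, so deg p = 4.
(b) Reading off the gridlines: one y-axis crossing is at y = 0; it crosses the x-axis at the gridline x = 0.
(c) Putting this together gives p.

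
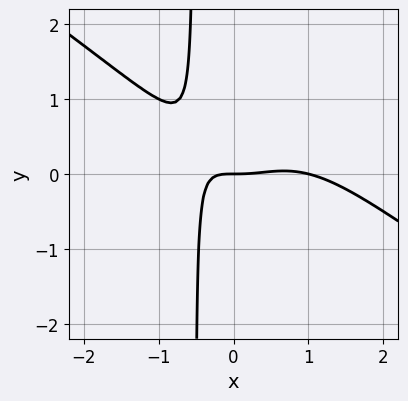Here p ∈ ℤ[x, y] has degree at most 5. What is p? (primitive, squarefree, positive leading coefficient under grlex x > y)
2*x^4 + 3*x^3*y - 2*x^3 + 3*x*y + 2*y

First, degree: a generic line meets the curve in up to 4 points, so deg p = 4.
Then, checking where it meets the axes: it crosses the y-axis at the gridline y = 0; among the integer gridlines, it crosses the x-axis at x ∈ {0, 1}.
Finally, these observations pin down the coefficients.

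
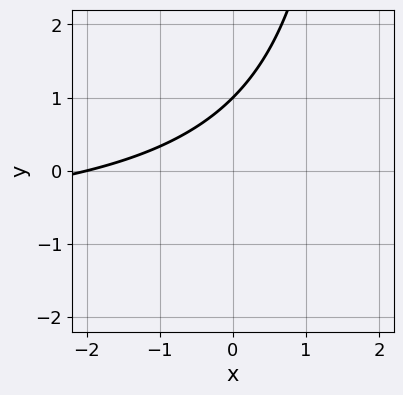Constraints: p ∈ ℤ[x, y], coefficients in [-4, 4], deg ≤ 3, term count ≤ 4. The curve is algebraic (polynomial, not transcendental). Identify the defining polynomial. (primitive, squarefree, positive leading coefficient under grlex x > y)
First, the degree is 2 — no degree-1 curve has this shape.
Next, reading off the gridlines: one x-axis crossing is at x = -2; it meets the y-axis at y = 1 (among the integer gridlines).
Finally, together with the visible shape, these determine p as stated.

x*y + x - 2*y + 2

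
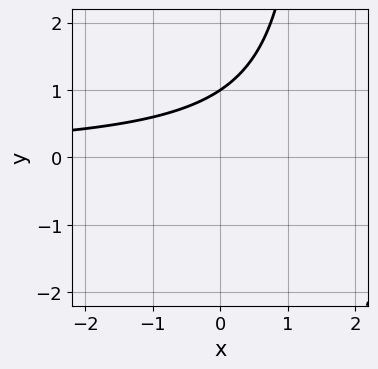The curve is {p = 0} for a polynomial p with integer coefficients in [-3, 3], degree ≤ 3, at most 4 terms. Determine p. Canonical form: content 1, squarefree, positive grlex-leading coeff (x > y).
2*x*y - 3*y + 3

Degree: no degree-1 curve has this shape, so deg p = 2.
From the axis intercepts and sections: it misses every integer gridline on the x-axis; it meets the y-axis at y = 1 (among the integer gridlines).
Assembling these constraints gives the stated polynomial.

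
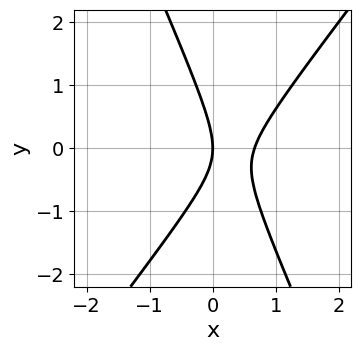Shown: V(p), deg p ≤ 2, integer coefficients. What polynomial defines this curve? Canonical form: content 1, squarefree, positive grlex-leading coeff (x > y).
First, deg p = 2. A generic line meets the curve in up to 2 points.
Next, checking where it meets the axes: one x-axis crossing is at x = 0; it crosses the y-axis at the gridline y = 0.
Finally, solving for integer coefficients yields p as stated.

3*x^2 - x*y - y^2 - 2*x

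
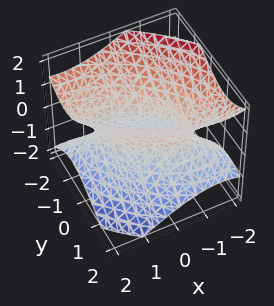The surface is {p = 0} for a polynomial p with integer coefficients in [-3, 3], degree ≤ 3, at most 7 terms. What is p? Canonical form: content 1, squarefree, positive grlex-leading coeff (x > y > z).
2*x^2 + 3*x*y + 3*y^2 + y*z - 3*z^2 - 2

(a) Degree: no degree-1 surface has this shape, so deg p = 2.
(b) Reading off the gridlines: the surface avoids every integer z-axis point in the box; among the integer gridlines, it crosses the x-axis at x ∈ {-1, 1}.
(c) Solving for integer coefficients yields p as stated.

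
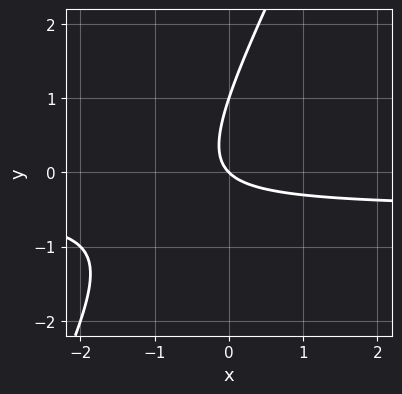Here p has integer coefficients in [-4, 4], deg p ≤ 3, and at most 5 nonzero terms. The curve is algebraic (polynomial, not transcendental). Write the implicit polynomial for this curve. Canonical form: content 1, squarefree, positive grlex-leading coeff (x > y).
(a) deg p = 2. No degree-1 curve has this shape.
(b) Against the integer gridlines: it crosses the x-axis at the gridline x = 0; the y-axis gridline crossings are at y ∈ {0, 1}.
(c) Together with the visible shape, these determine p as stated.

2*x*y - y^2 + x + y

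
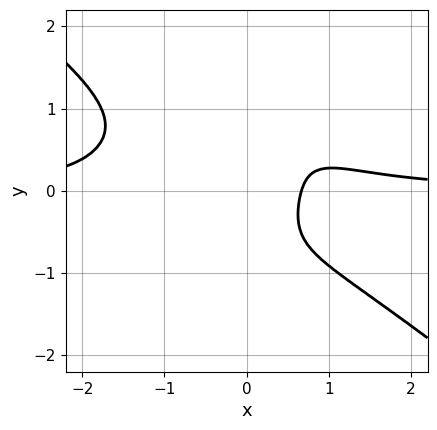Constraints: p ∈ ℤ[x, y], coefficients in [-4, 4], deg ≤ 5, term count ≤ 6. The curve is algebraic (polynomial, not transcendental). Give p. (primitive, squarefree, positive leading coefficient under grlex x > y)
3*x^3*y + 2*x^2*y^2 + 3*y^4 - 3*x + 2

First, degree: the shape is more complex than any degree-3 curve, so deg p = 4.
Then, observable constraints: no y-intercept at any integer in the box.
Finally, these observations pin down the coefficients.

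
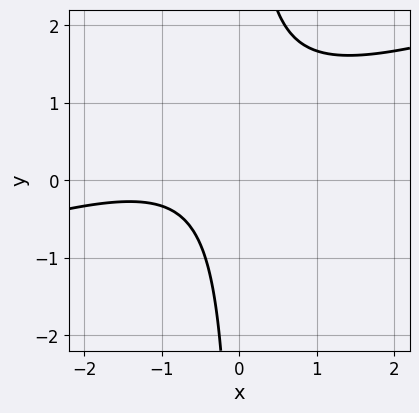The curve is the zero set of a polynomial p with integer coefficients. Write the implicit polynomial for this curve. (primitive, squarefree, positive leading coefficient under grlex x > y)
First, deg p = 2.
Next, from the visible intercepts: no x-intercept at any integer in the box; it misses every integer gridline on the y-axis.
Finally, fitting integer coefficients to these (and the overall shape) gives p.

x^2 - 3*x*y + 2*x + 2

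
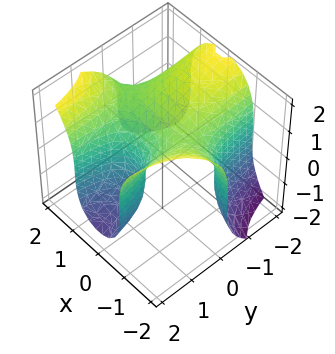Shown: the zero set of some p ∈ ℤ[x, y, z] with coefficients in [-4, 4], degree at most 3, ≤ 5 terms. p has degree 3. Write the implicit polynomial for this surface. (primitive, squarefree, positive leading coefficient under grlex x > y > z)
3*x^2*y - z^3 - x*y - 3*y + 2

(a) deg p = 3. The shape is more complex than any degree-2 surface.
(b) From the visible intercepts: it misses every integer gridline on the x-axis.
(c) Assembling these constraints gives the stated polynomial.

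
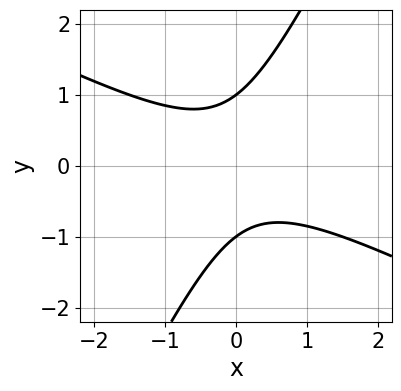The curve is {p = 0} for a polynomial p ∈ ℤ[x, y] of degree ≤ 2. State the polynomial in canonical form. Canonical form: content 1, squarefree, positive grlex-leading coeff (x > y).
deg p = 2.
Checking where it meets the axes: it misses every integer gridline on the x-axis; the y-axis gridline crossings are at y ∈ {-1, 1}.
These observations pin down the coefficients.

2*x^2 + 3*x*y - 2*y^2 + 2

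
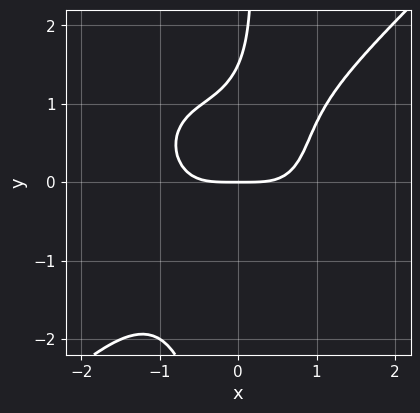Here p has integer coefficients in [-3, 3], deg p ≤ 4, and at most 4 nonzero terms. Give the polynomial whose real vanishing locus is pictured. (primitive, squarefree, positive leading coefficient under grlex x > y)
2*x^4 - 2*x*y^3 + 2*y^2 - 3*y

(a) deg p = 4. The shape is more complex than any degree-3 curve.
(b) Reading off the gridlines: one x-axis crossing is at x = 0; it crosses the y-axis at the gridline y = 0.
(c) Putting this together gives p.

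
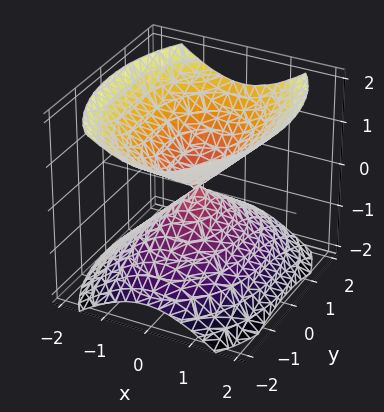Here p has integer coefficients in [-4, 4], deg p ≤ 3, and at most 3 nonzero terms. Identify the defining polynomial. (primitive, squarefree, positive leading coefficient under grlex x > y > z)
2*x^2 + y^2 - 2*z^2

First, there are 2 components.
Next, deg p = 2.
Then, symmetries: the y ↦ −y reflection is a symmetry, so y appears only in even powers; mirror symmetry x ↦ −x ⇒ only even powers of x; the z ↦ −z reflection is a symmetry, so z appears only in even powers.
Then, observable constraints: it crosses the z-axis at the gridline z = 0; it crosses the y-axis at the gridline y = 0.
Finally, fitting integer coefficients to these (and the overall shape) gives p.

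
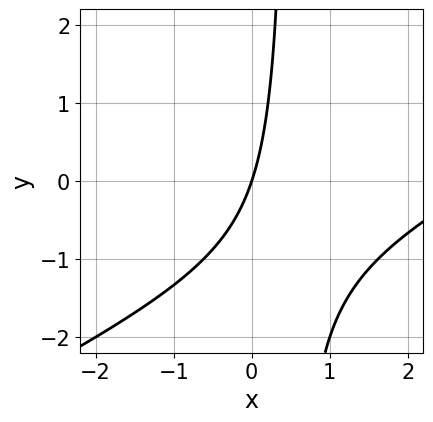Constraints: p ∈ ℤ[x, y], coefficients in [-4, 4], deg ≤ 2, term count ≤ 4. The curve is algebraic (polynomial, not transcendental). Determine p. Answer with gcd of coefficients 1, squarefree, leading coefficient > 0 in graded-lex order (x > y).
deg p = 2. A generic line meets the curve in up to 2 points.
Checking where it meets the axes: it crosses the y-axis at the gridline y = 0; it meets the x-axis at x = 0 (among the integer gridlines).
Fitting integer coefficients to these (and the overall shape) gives p.

x^2 - 2*x*y - 3*x + y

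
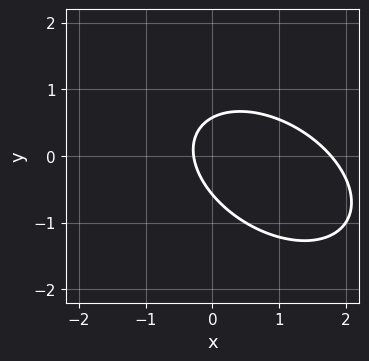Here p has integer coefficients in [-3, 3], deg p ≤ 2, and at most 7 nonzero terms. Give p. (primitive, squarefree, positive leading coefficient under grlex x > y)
First, degree: the shape is more complex than any degree-1 curve, so deg p = 2.
Finally, solving for integer coefficients yields p as stated.

2*x^2 + 2*x*y + 3*y^2 - 3*x - 1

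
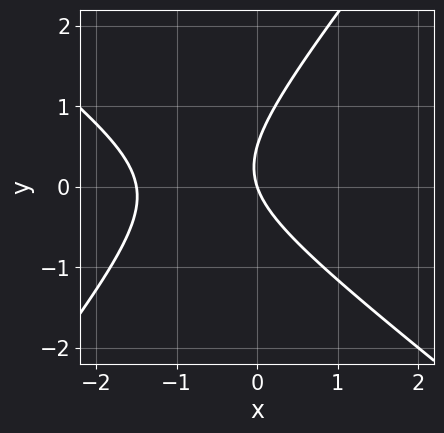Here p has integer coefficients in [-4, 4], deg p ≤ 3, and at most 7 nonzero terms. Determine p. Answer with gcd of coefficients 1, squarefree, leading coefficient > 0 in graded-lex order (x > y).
deg p = 2. No degree-1 curve has this shape.
From the visible intercepts: it crosses the y-axis at the gridline y = 0; it crosses the x-axis at the gridline x = 0.
Fitting integer coefficients to these (and the overall shape) gives p.

2*x^2 + x*y - 2*y^2 + 3*x + y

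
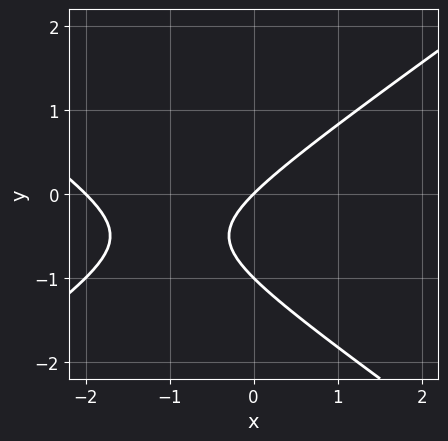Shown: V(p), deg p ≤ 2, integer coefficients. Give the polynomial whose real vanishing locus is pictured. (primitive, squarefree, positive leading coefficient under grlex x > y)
x^2 - 2*y^2 + 2*x - 2*y

First, the degree is 2 — the shape is more complex than any degree-1 curve.
Then, from the axis intercepts and sections: among the integer gridlines, it crosses the x-axis at x ∈ {-2, 0}; among the integer gridlines, it crosses the y-axis at y ∈ {-1, 0}.
Finally, matching integer coefficients to the picture gives p.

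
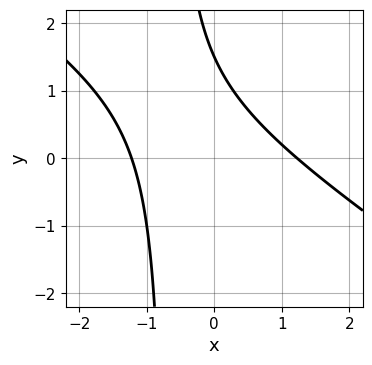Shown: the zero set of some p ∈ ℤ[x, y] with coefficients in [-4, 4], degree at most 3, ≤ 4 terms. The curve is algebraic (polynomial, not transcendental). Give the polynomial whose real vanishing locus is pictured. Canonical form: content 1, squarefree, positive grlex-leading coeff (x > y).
1. The degree is 2 — the shape is more complex than any degree-1 curve.
2. Solving for integer coefficients yields p as stated.

2*x^2 + 3*x*y + 2*y - 3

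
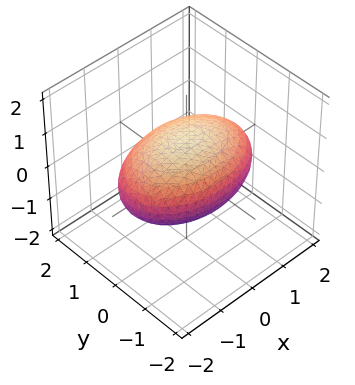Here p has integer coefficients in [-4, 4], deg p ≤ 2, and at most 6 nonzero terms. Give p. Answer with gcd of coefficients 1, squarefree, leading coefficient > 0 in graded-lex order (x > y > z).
x^2 + 2*y^2 + 3*z^2 - 3

Degree: bounded and convex; a quadric, so deg p = 2.
Symmetries: the z ↦ −z reflection is a symmetry, so z appears only in even powers; it's symmetric under y → −y, forcing even powers of y; mirror symmetry x ↦ −x ⇒ only even powers of x.
From the axis intercepts and sections: the z-axis gridline crossings are at z ∈ {-1, 1}.
The integer polynomial consistent with all of this is the stated p.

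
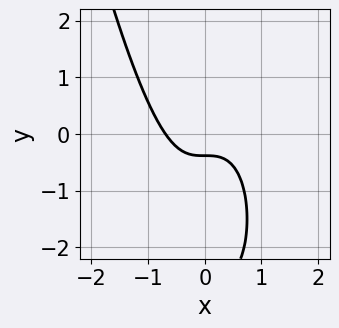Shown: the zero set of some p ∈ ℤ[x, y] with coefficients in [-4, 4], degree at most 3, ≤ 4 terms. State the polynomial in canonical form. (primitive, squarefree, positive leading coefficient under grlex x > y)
Degree: no degree-2 curve has this shape, so deg p = 3.
Matching integer coefficients to the picture gives p.

3*x^3 + y^2 + 3*y + 1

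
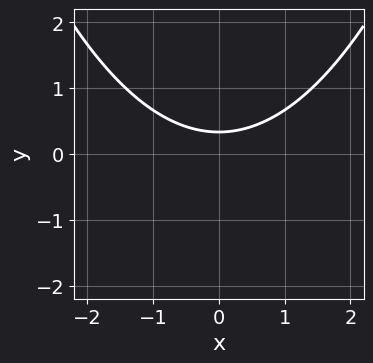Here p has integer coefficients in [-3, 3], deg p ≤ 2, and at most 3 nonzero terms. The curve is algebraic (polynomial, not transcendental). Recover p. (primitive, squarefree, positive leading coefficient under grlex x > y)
First, the degree is 2 — no degree-1 curve has this shape.
Next, symmetries: it's symmetric under x → −x, forcing even powers of x.
Next, reading off the gridlines: it misses every integer gridline on the x-axis.
Finally, matching integer coefficients to the picture gives p.

x^2 - 3*y + 1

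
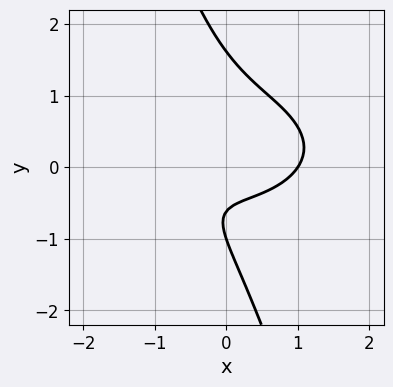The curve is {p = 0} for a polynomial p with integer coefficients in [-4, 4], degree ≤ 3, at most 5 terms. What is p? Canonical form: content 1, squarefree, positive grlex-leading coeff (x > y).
x^3 + 3*x*y^2 + y^3 - 2*y - 1

First, degree: no degree-2 curve has this shape, so deg p = 3.
Next, against the integer gridlines: it crosses the y-axis at the gridline y = -1; it crosses the x-axis at the gridline x = 1.
Finally, putting this together gives p.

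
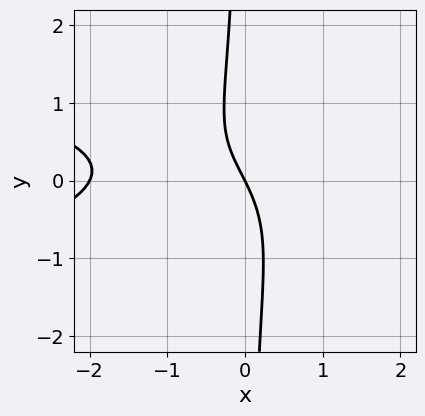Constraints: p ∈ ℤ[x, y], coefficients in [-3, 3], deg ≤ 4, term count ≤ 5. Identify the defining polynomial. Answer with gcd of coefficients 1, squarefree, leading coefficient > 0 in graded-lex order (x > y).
2*x*y^2 + x^2 + 2*x + y

First, degree: a generic line meets the curve in up to 3 points, so deg p = 3.
Then, reading off the gridlines: it meets the y-axis at y = 0 (among the integer gridlines); among the integer gridlines, it crosses the x-axis at x ∈ {-2, 0}.
Finally, the integer polynomial consistent with all of this is the stated p.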